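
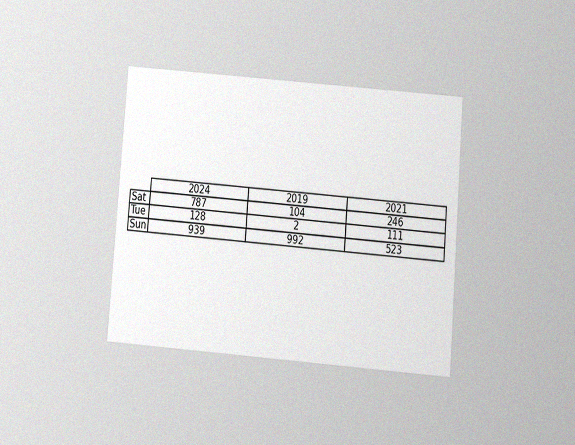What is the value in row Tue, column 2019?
2

The chart is tilted about 5° clockwise and viewed slightly from below, with some photo noise. The (Tue, 2019) cell reads 2.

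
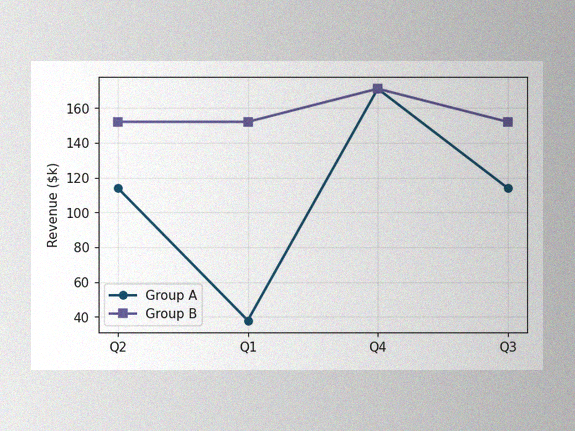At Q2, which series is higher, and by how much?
Group B, by $38k

The image has some photo noise and uneven lighting. At Q2, Group B sits above the other line by $38k.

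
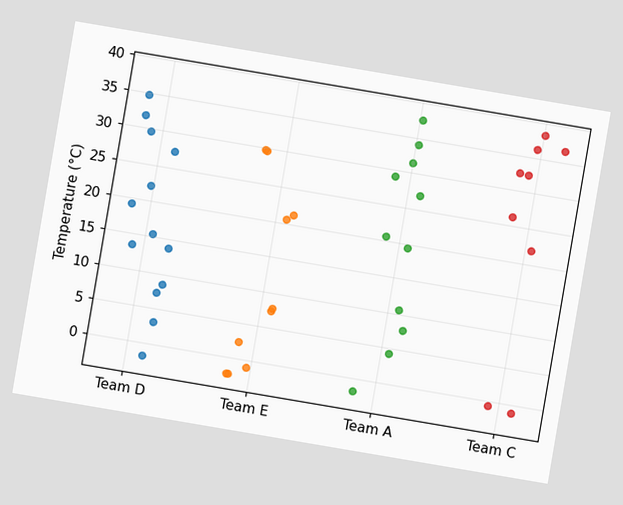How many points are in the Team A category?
11

The chart is tilted about 10° clockwise. Counting the markers in the Team A column gives 11.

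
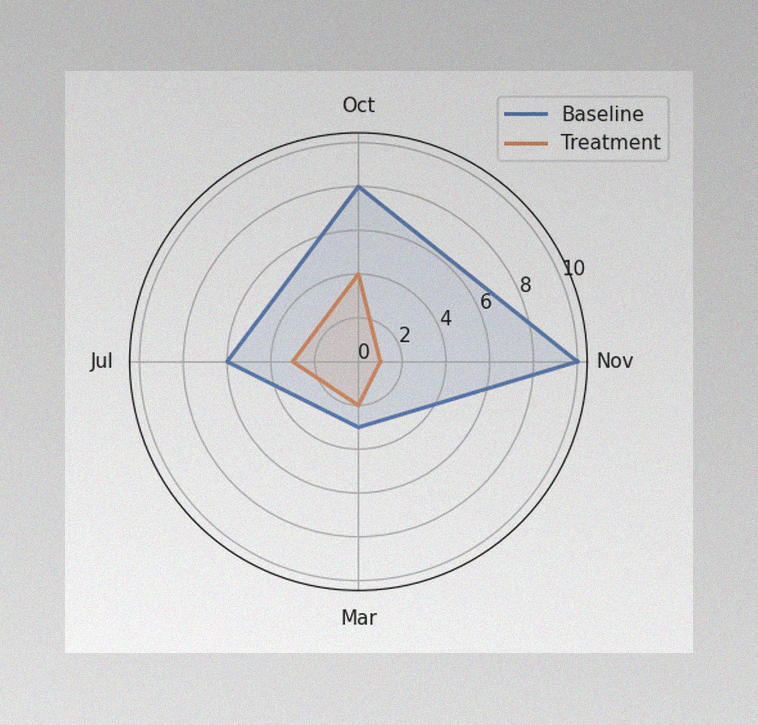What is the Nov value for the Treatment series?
1

The image has some photo noise and uneven lighting. On the Nov axis, Treatment reaches 1.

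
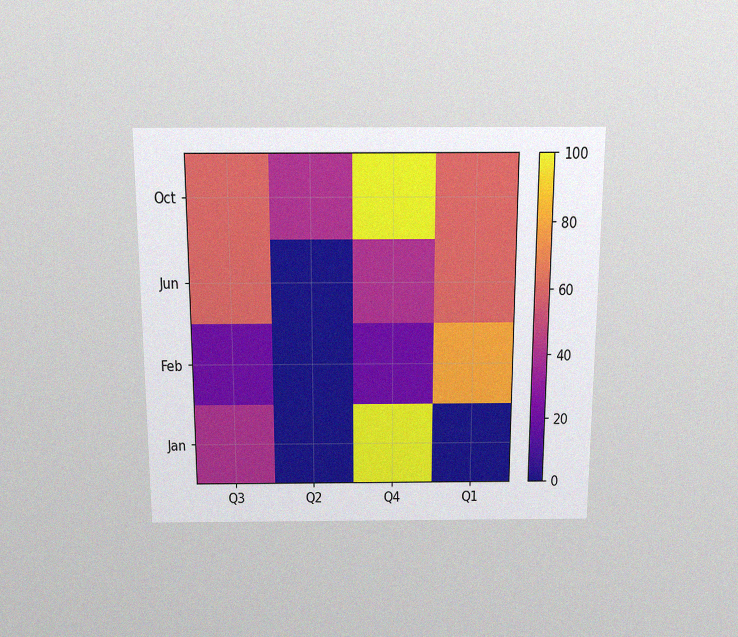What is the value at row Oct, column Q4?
The chart is viewed slightly from above, with some photo noise. Matching cell (Oct, Q4) against the colorbar gives 100.

100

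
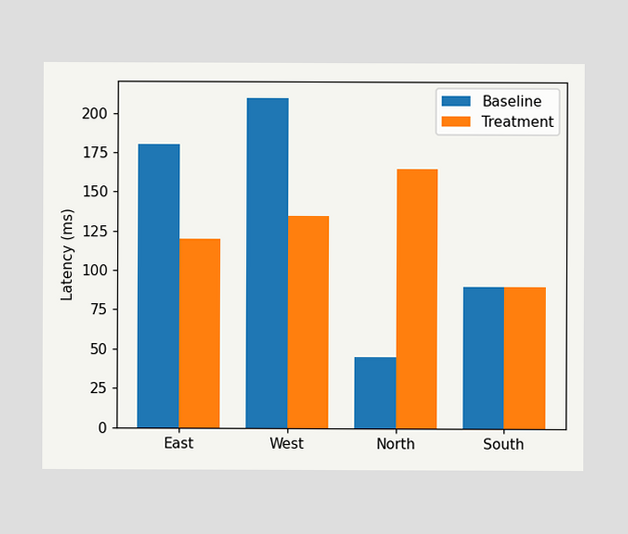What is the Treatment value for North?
The Treatment bar at North reaches 165ms on the y-axis.

165ms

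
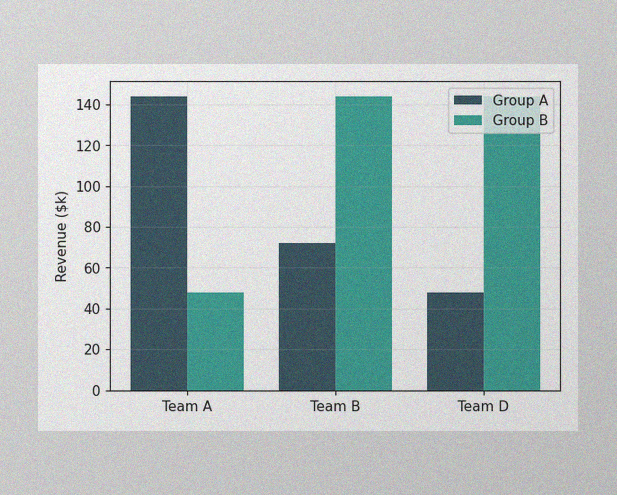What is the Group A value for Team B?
$72k

The image has some photo noise and uneven lighting. The Group A bar at Team B reaches $72k on the y-axis.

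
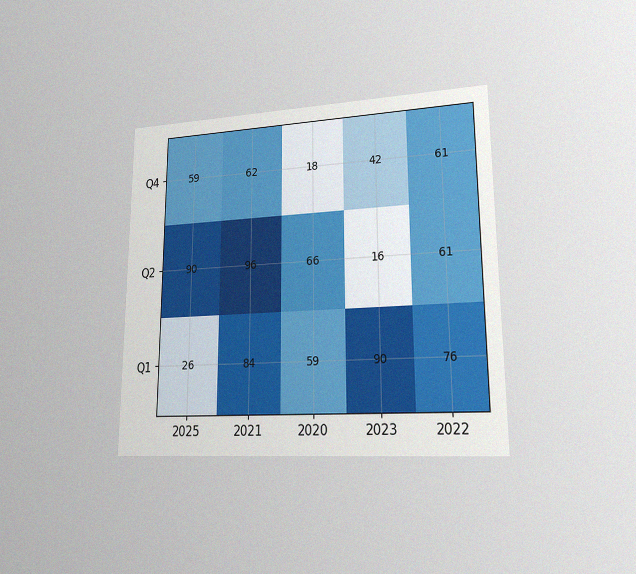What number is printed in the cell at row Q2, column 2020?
The chart is viewed at a slight angle, with some photo noise. The (Q2, 2020) cell reads 66.

66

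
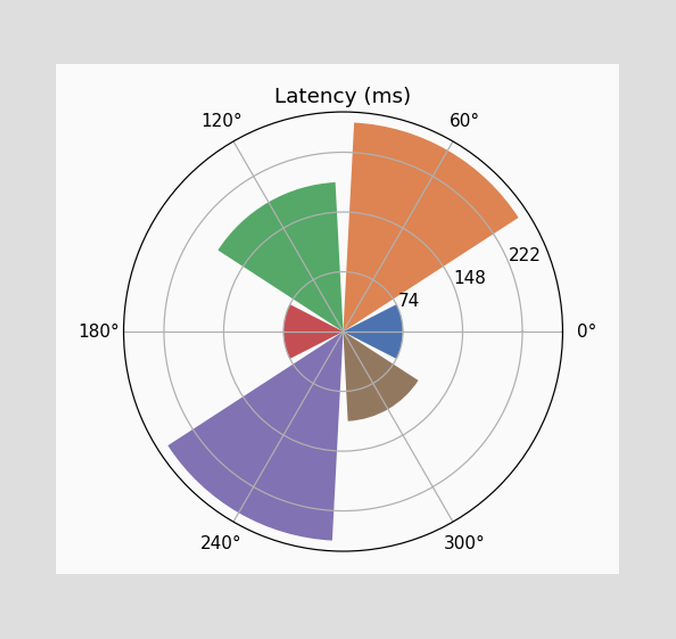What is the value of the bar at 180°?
The bar at 180° reaches 74ms on the radial axis.

74ms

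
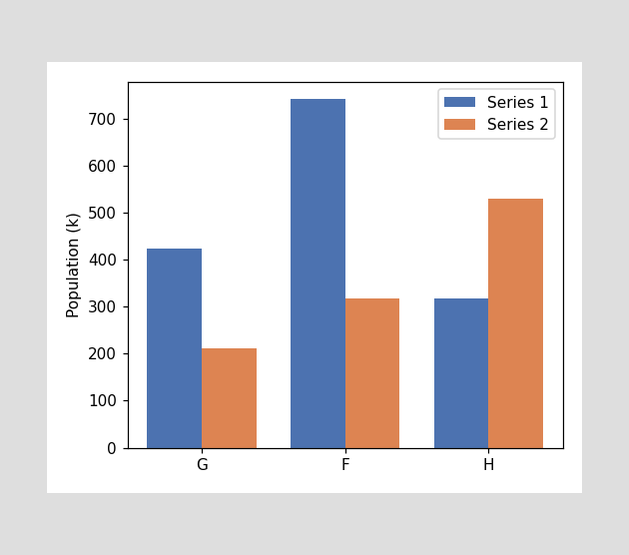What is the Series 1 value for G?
424k

The Series 1 bar at G reaches 424k on the y-axis.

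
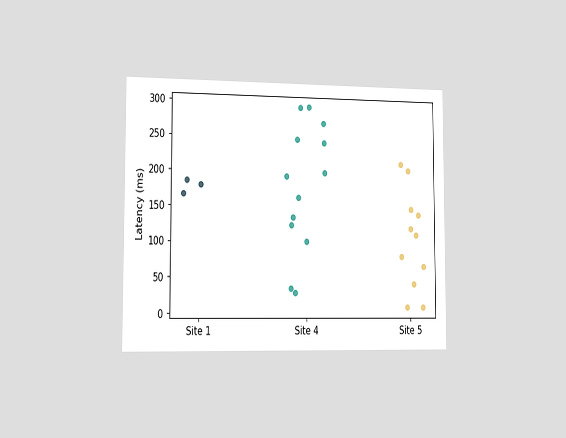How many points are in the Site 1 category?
3

The chart is viewed slightly from the left. Counting the markers in the Site 1 column gives 3.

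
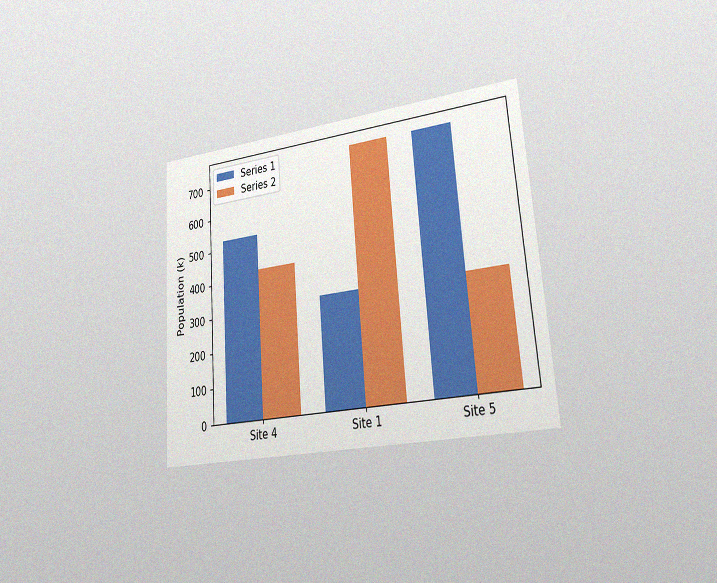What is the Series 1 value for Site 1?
318k

The chart is tilted about 4° counter-clockwise and viewed slightly from the right, with some photo noise. The Series 1 bar at Site 1 reaches 318k on the y-axis.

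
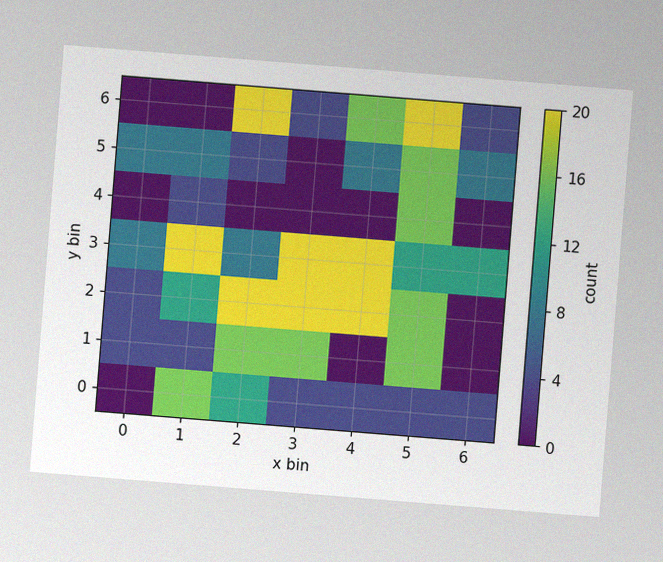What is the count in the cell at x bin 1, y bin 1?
4

The chart is tilted about 5° clockwise, with some photo noise. Matching the cell (1, 1) against the colorbar gives 4.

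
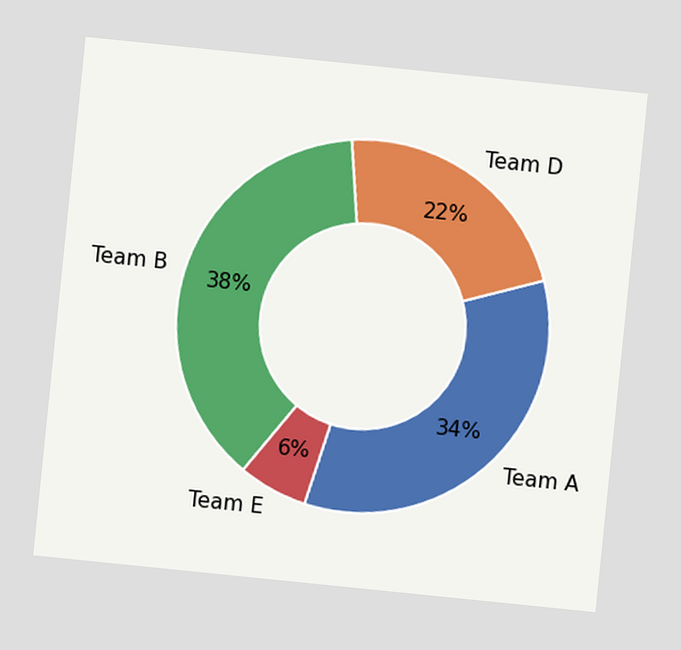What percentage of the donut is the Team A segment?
The chart is tilted about 6° clockwise. The Team A segment takes up 34% of the ring.

34%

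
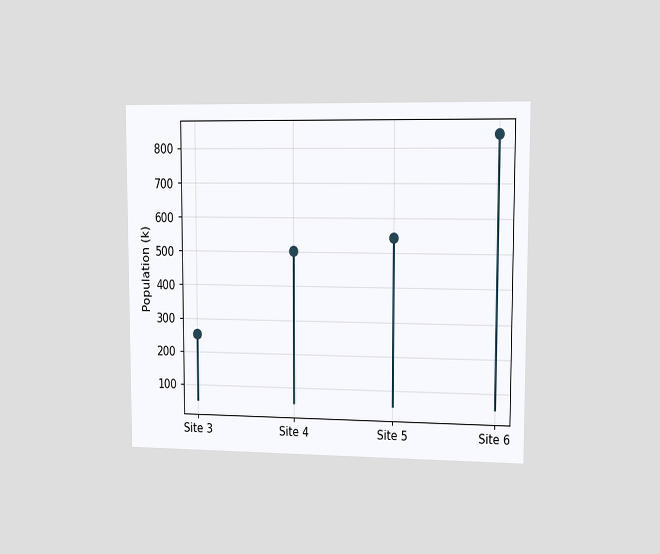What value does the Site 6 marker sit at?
The chart is viewed slightly from the right. The Site 6 marker sits at 840k.

840k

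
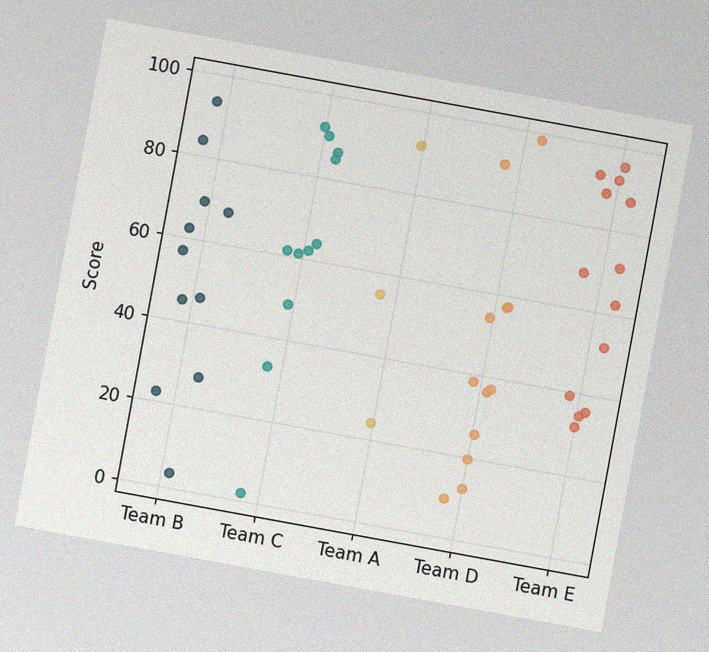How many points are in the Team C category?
The chart is tilted about 10° clockwise, with some photo noise. Counting the markers in the Team C column gives 11.

11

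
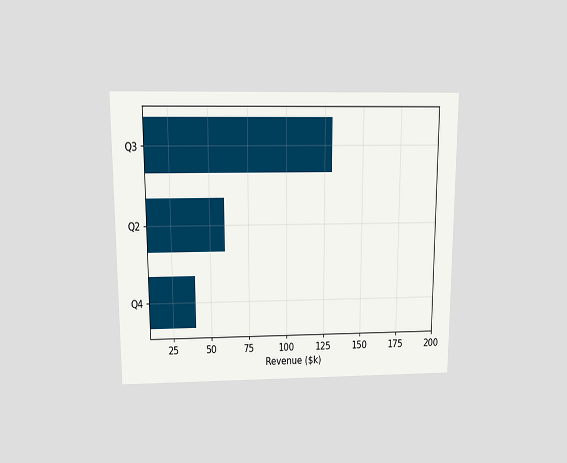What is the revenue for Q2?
The chart is viewed slightly from above. Reading along the chart's x-axis, the Q2 bar reaches $60k.

$60k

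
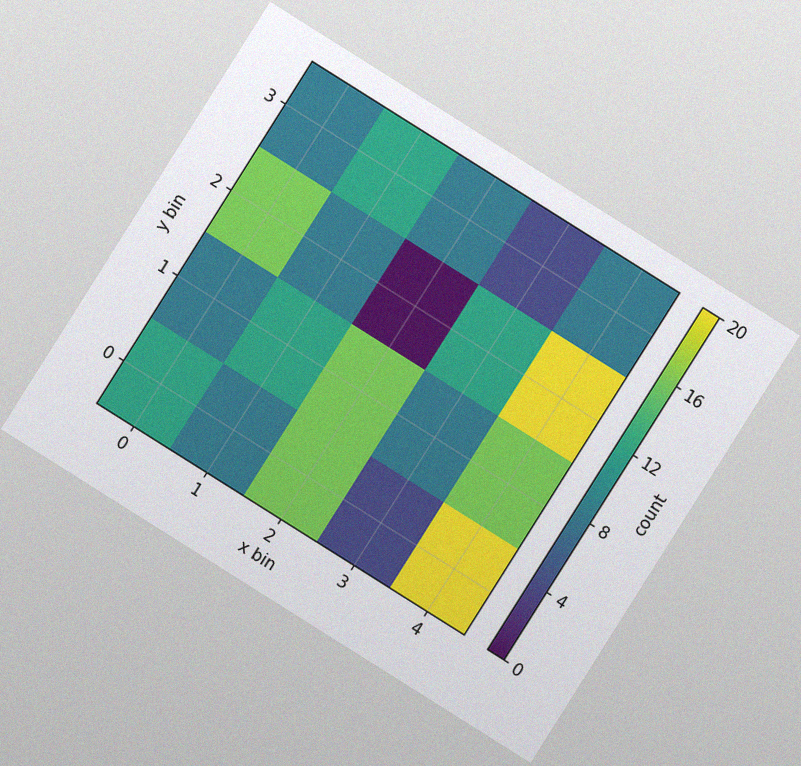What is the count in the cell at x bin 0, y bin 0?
The chart is tilted about 32° clockwise, with some photo noise. Matching the cell (0, 0) against the colorbar gives 12.

12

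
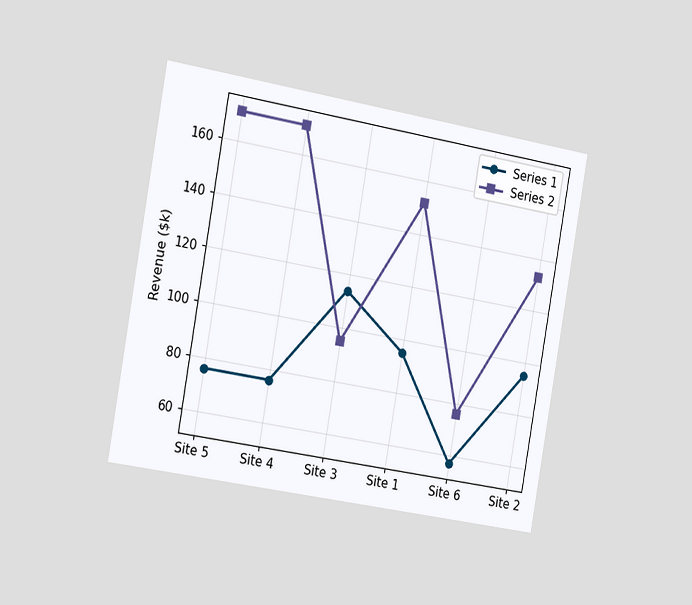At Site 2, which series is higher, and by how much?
Series 2, by $38k

The chart is tilted about 10° clockwise and viewed slightly from the left. At Site 2, Series 2 sits above the other line by $38k.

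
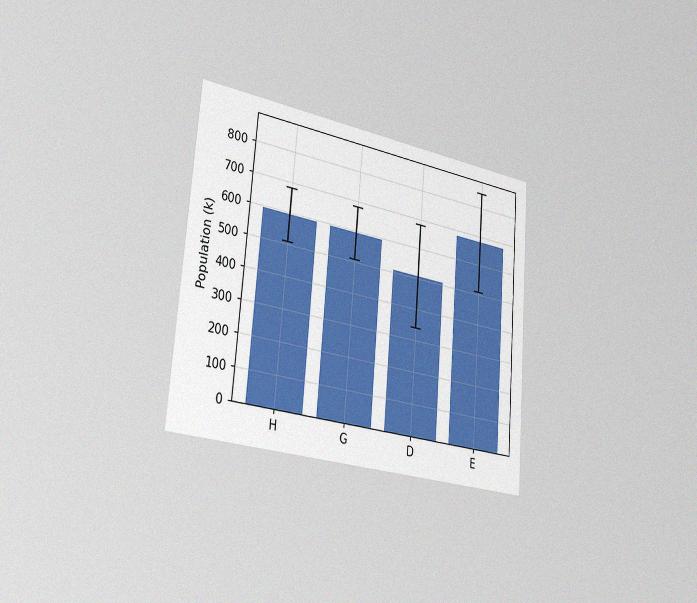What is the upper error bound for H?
The chart is tilted about 5° clockwise and viewed slightly from the left, with some photo noise. The H bar's upper whisker reaches 680k.

680k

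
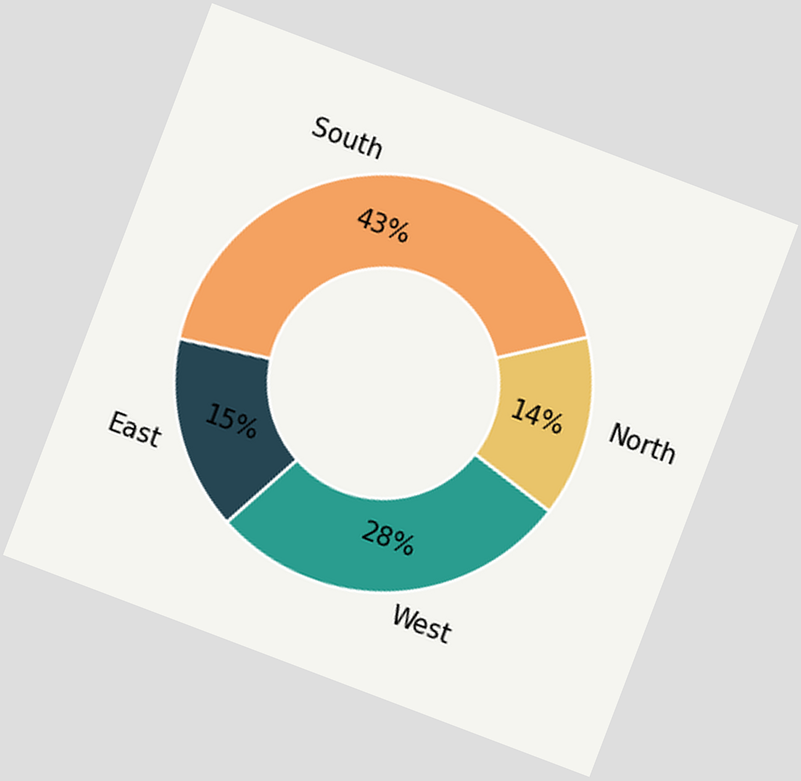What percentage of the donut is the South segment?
The chart is tilted about 21° clockwise. The South segment takes up 43% of the ring.

43%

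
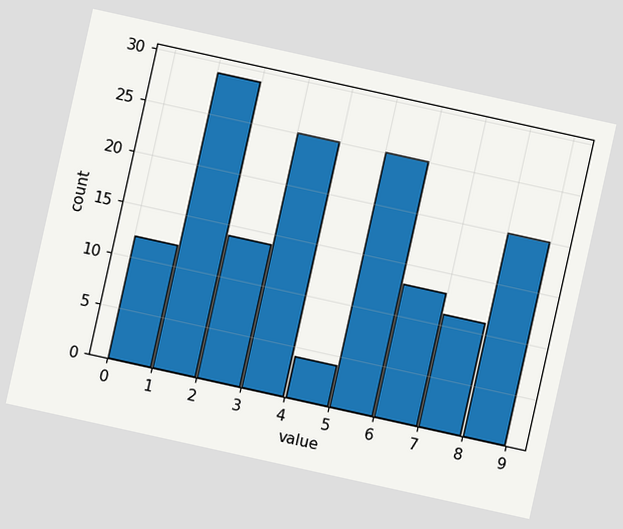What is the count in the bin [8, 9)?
The chart is tilted about 12° clockwise. The [8, 9) bin has height 20.

20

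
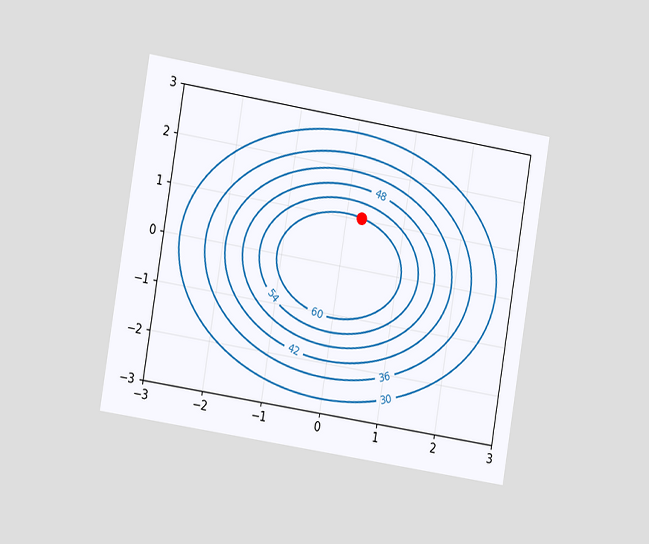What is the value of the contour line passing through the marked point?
60

The chart is tilted about 9° clockwise and viewed slightly from the left. The marked point sits on the contour labelled 60.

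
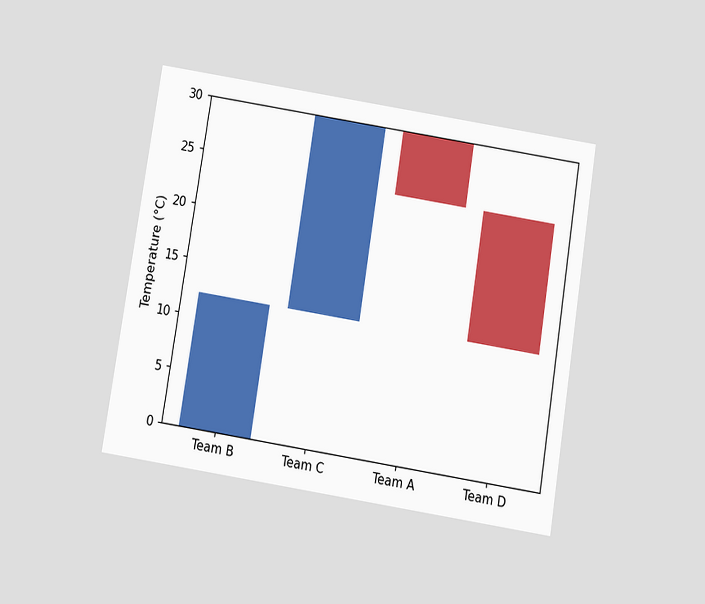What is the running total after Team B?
The chart is tilted about 9° clockwise and viewed slightly from below. After Team B the running total reaches 12°C.

12°C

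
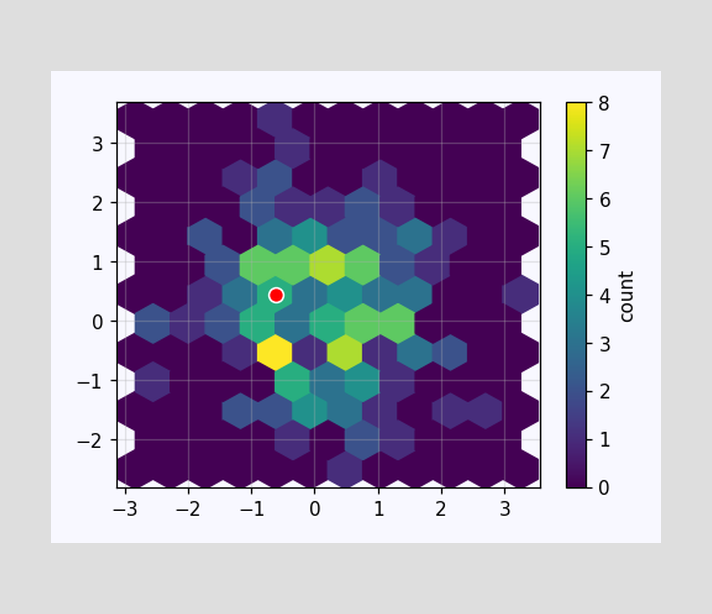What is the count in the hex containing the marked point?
The marked hex reads 5 on the colorbar.

5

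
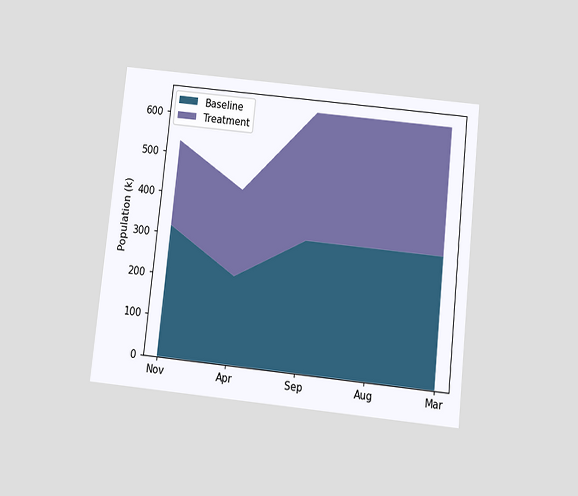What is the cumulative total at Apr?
424k

The chart is tilted about 6° clockwise and viewed slightly from below. The stacked total at Apr reaches 424k.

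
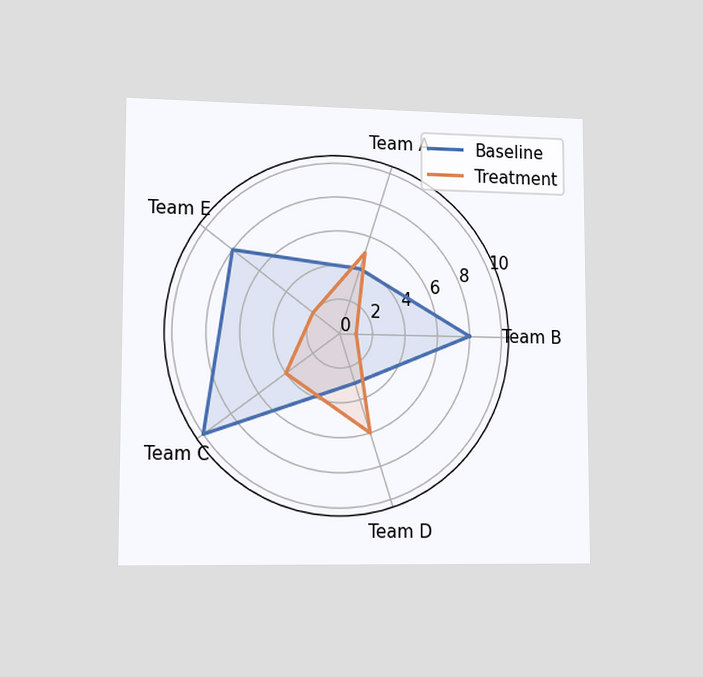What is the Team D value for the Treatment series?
6

The chart is viewed slightly from the left. On the Team D axis, Treatment reaches 6.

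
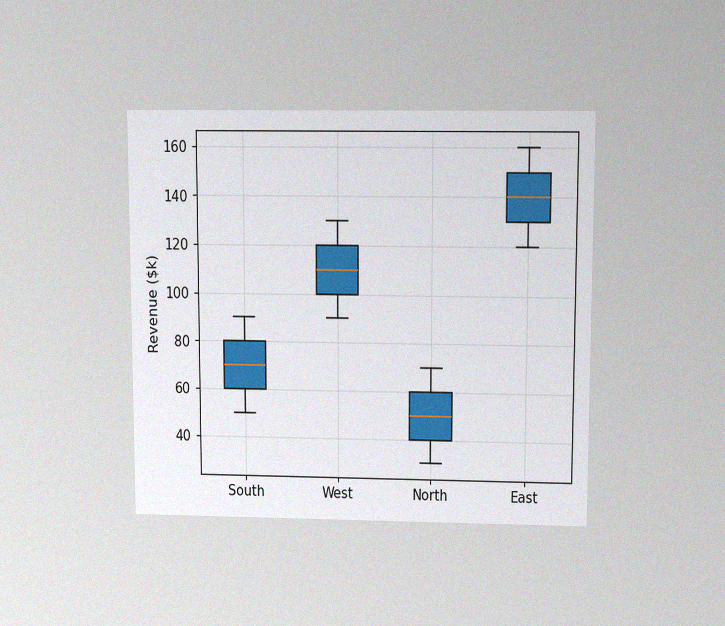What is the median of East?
$140k

The chart is viewed slightly from above, with some photo noise. The median line in the East box sits at $140k.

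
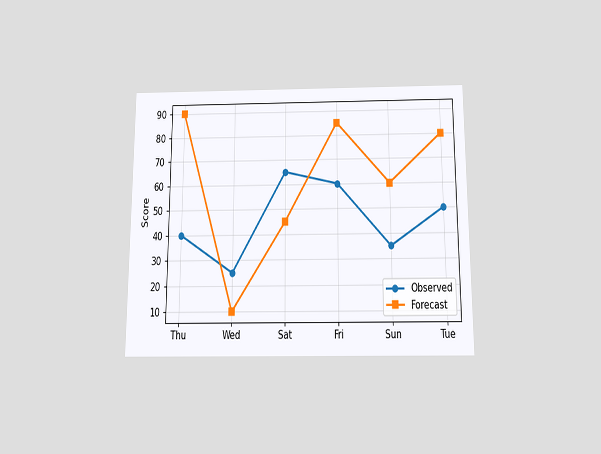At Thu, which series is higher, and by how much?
The chart is viewed slightly from below. At Thu, Forecast sits above the other line by 50.

Forecast, by 50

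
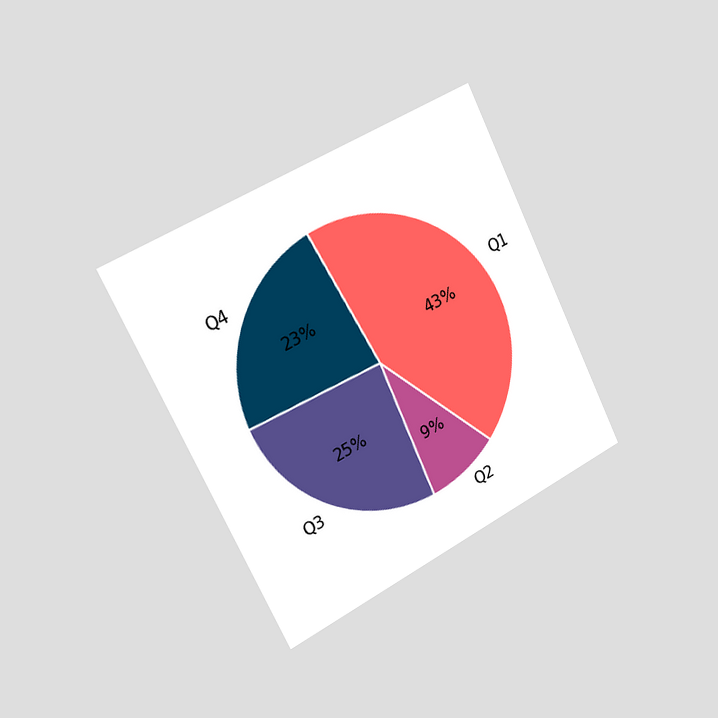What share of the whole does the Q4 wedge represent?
23%

The chart is tilted about 26° counter-clockwise and viewed slightly from the left. The Q4 slice takes up 23% of the pie.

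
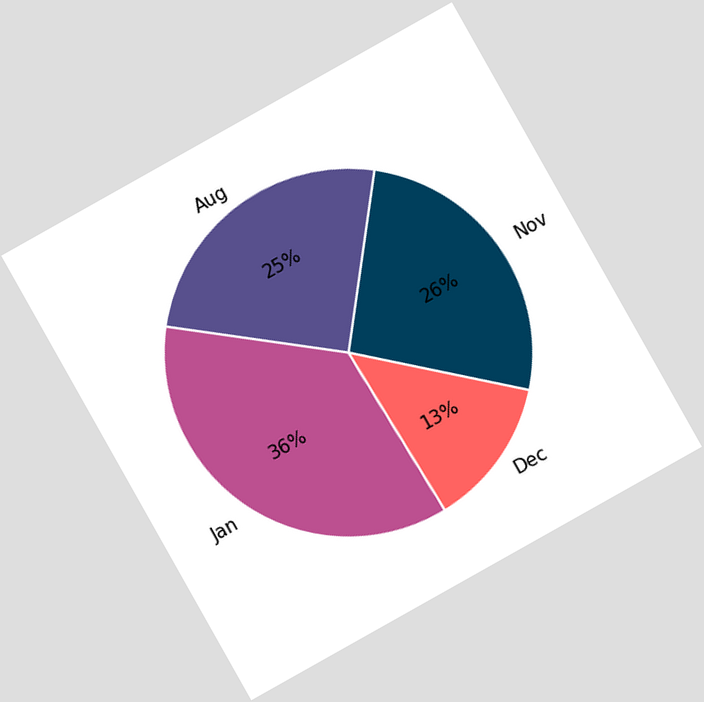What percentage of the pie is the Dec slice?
The chart is tilted about 29° counter-clockwise. The Dec slice takes up 13% of the pie.

13%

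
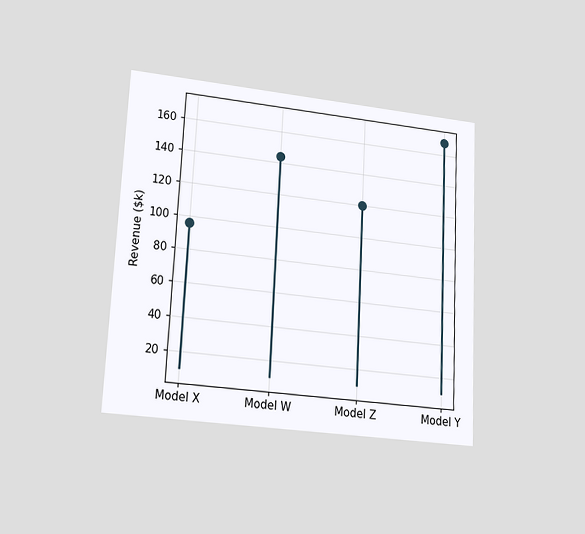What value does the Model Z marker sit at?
$120k

The chart is tilted about 3° clockwise and viewed at a slight angle. The Model Z marker sits at $120k.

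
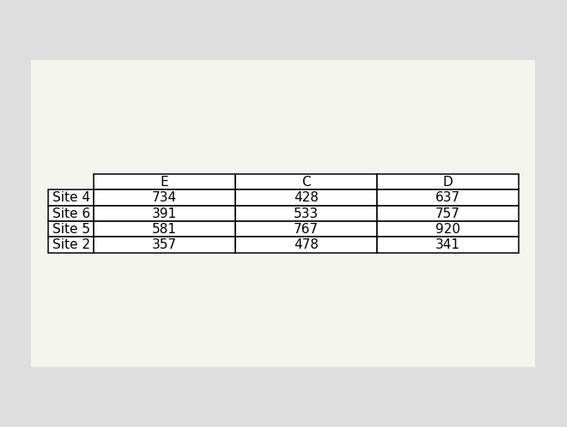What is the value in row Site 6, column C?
533

The (Site 6, C) cell reads 533.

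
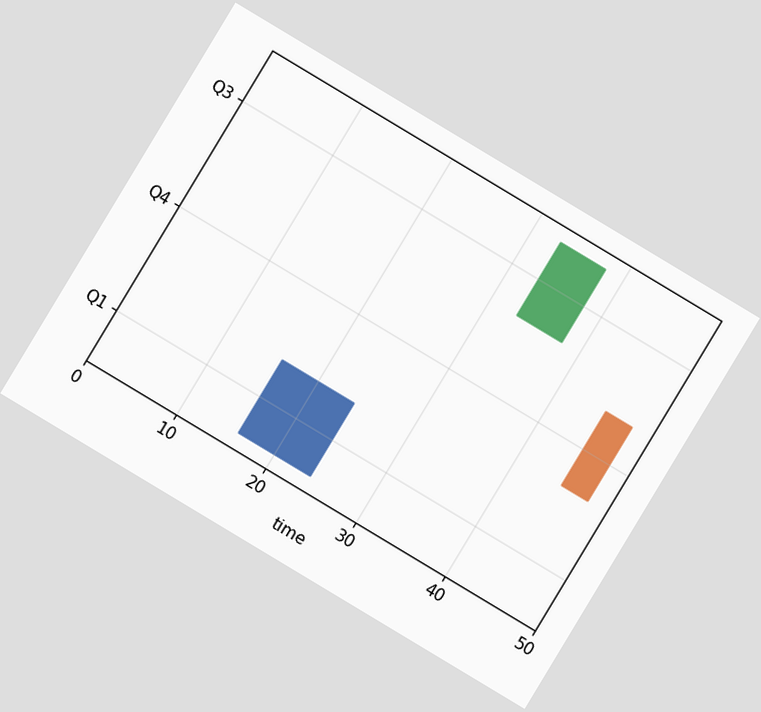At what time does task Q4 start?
45

The chart is tilted about 31° clockwise. The Q4 bar begins at t=45.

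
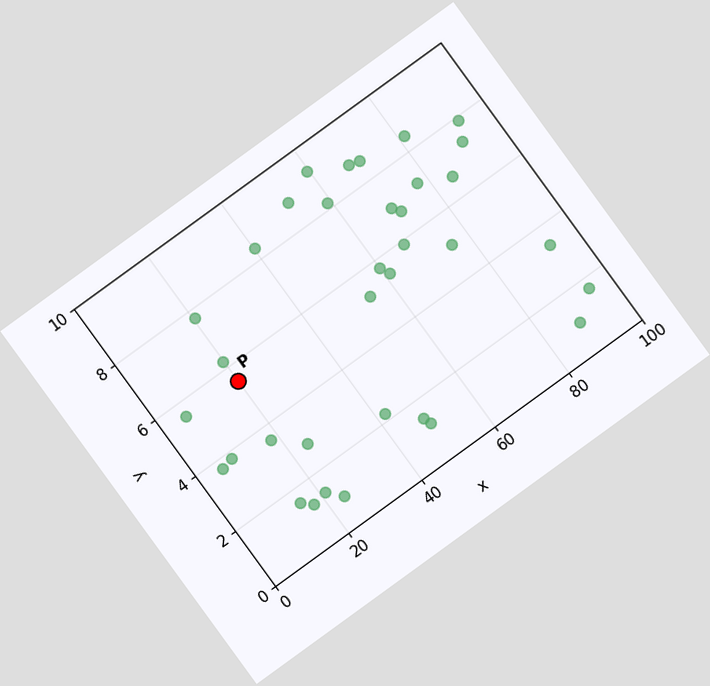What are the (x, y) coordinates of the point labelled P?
(20, 5.5)

The chart is tilted about 36° counter-clockwise. Following the gridlines from P to each axis, P sits at (20, 5.5).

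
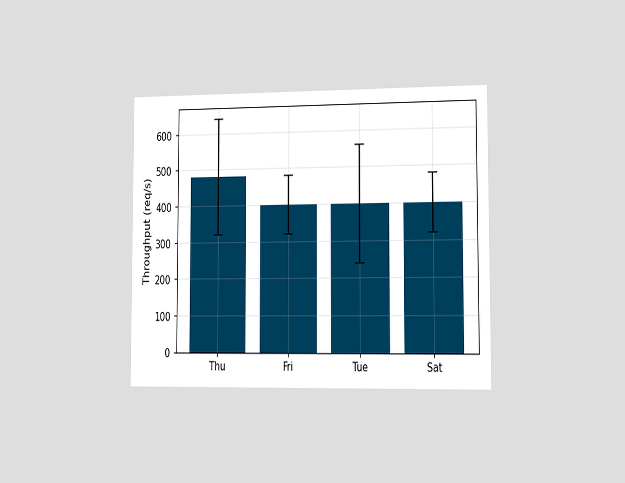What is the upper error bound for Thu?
The chart is viewed slightly from the right. The Thu bar's upper whisker reaches 640req/s.

640req/s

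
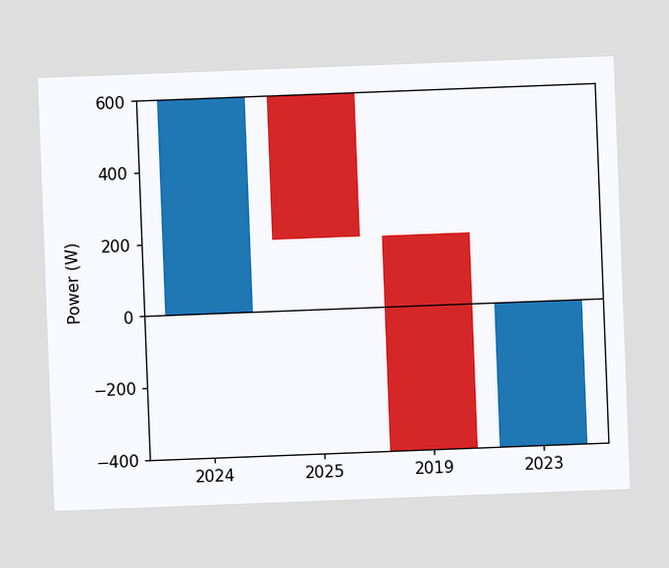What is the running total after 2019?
-400W

The chart is tilted about 2° counter-clockwise. After 2019 the running total reaches -400W.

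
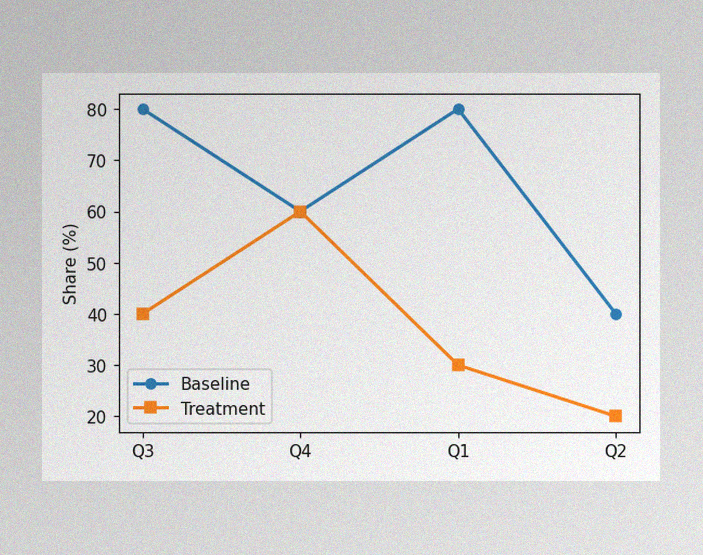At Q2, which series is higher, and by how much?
The image has some photo noise and uneven lighting. At Q2, Baseline sits above the other line by 20%.

Baseline, by 20%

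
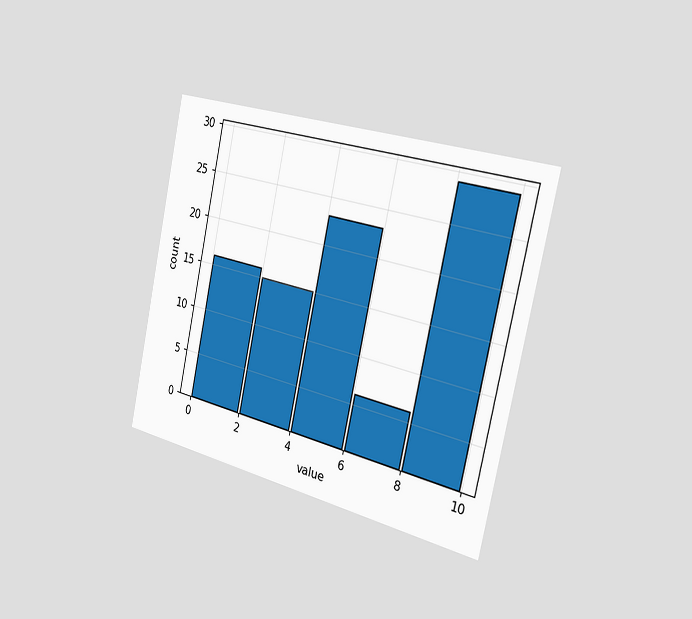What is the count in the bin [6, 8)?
6

The chart is tilted about 12° clockwise and viewed slightly from the right. The [6, 8) bin has height 6.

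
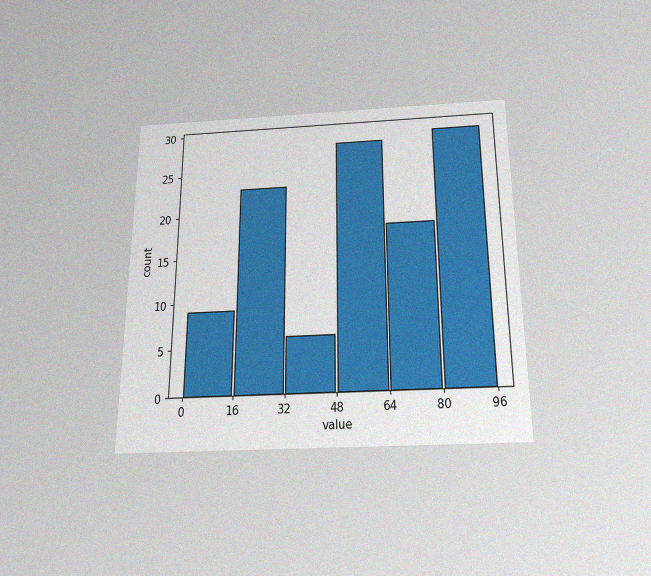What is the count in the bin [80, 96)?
29

The chart is viewed slightly from below, with some photo noise. The [80, 96) bin has height 29.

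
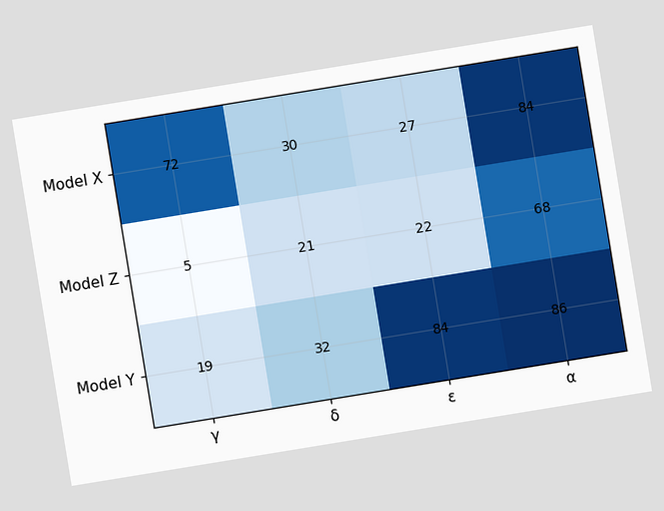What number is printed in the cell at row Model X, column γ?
The chart is tilted about 9° counter-clockwise. The (Model X, γ) cell reads 72.

72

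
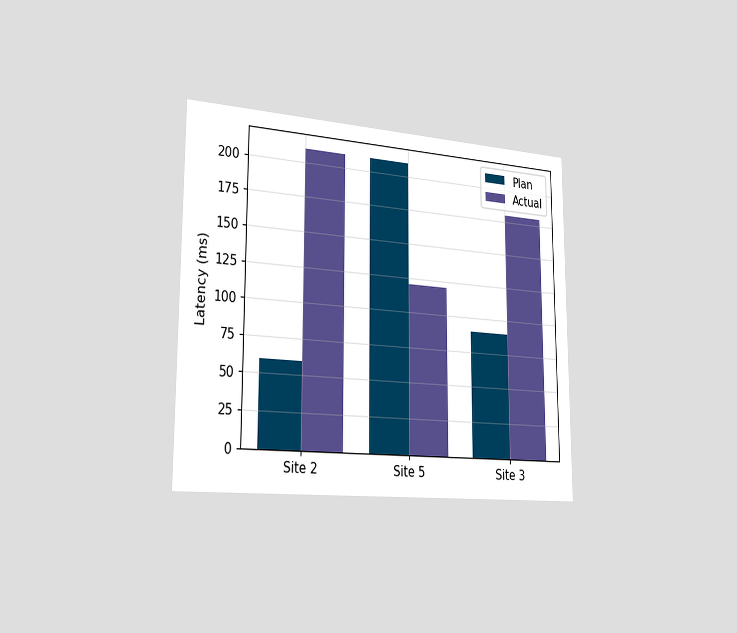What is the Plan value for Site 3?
The chart is viewed slightly from the left. The Plan bar at Site 3 reaches 90ms on the y-axis.

90ms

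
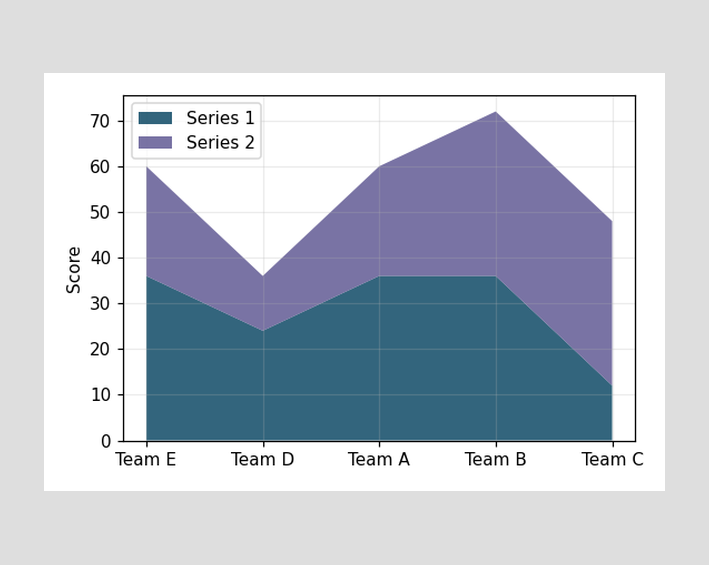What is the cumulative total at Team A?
60

The stacked total at Team A reaches 60.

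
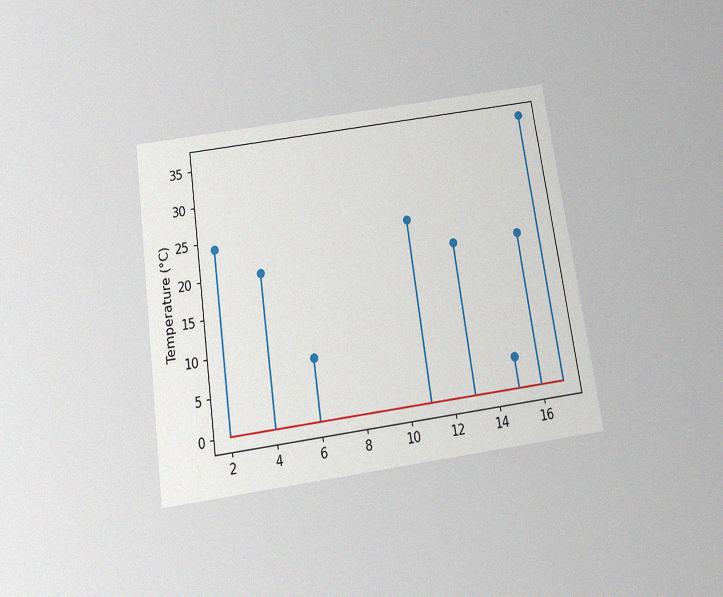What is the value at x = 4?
The chart is tilted about 8° counter-clockwise and viewed slightly from below, with some photo noise. The stem at x=4 reaches 20°C.

20°C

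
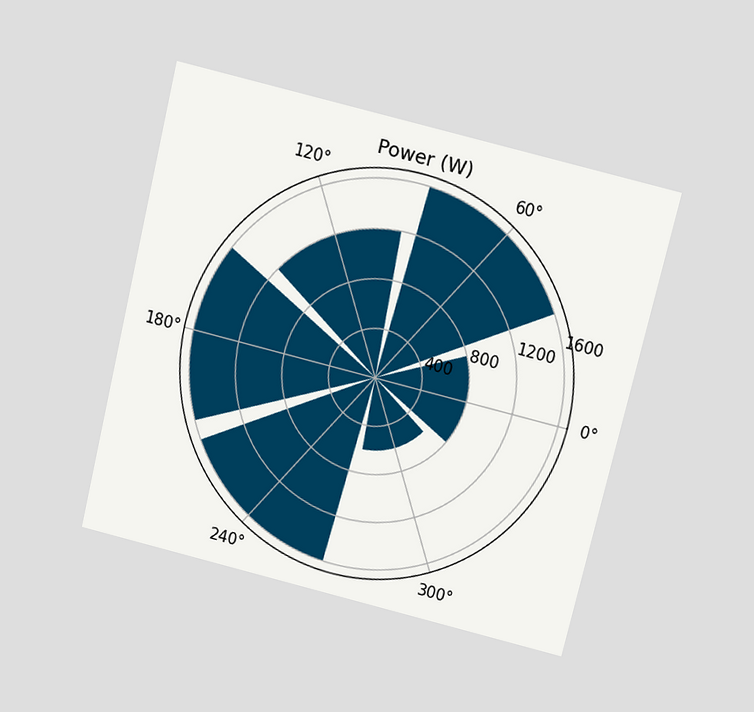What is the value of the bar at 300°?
600W

The chart is tilted about 14° clockwise and viewed slightly from above. The bar at 300° reaches 600W on the radial axis.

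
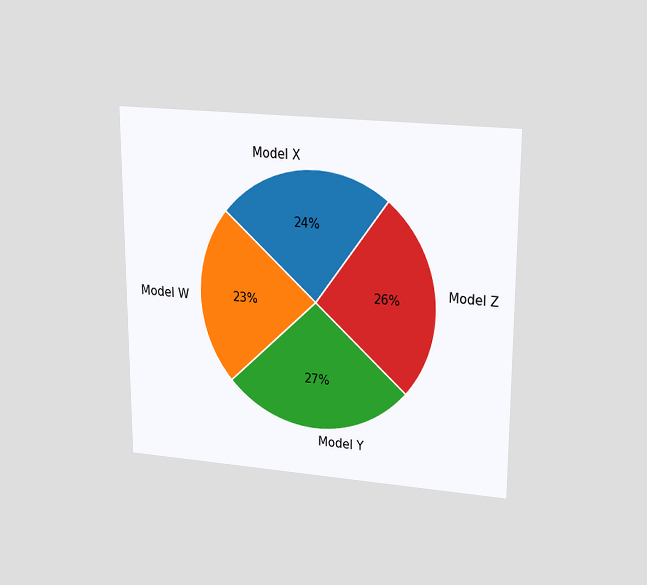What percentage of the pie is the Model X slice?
The chart is viewed slightly from above. The Model X slice takes up 24% of the pie.

24%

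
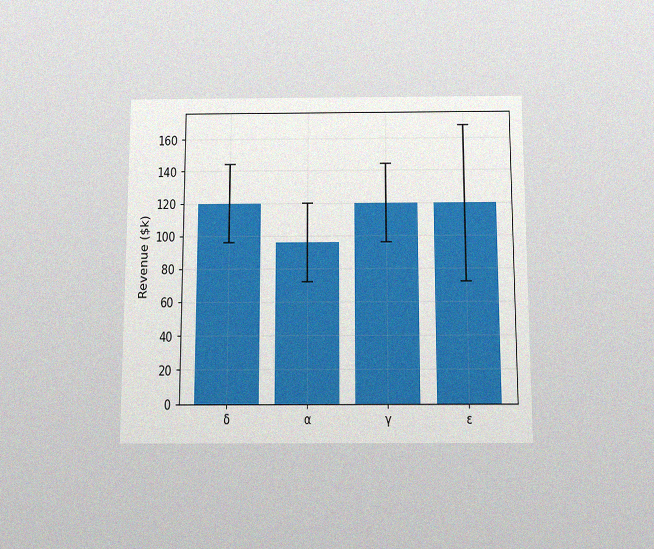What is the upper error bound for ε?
The chart is viewed slightly from below, with some photo noise. The ε bar's upper whisker reaches $168k.

$168k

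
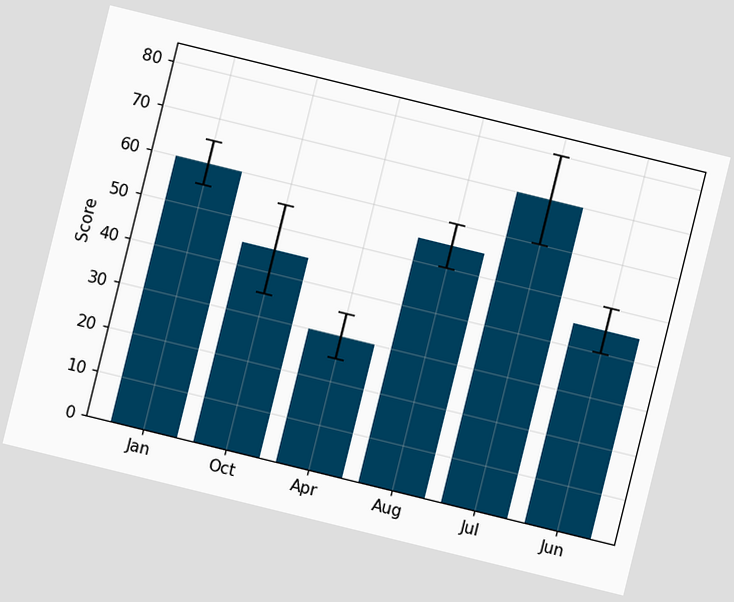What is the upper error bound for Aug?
The chart is tilted about 14° clockwise. The Aug bar's upper whisker reaches 60.

60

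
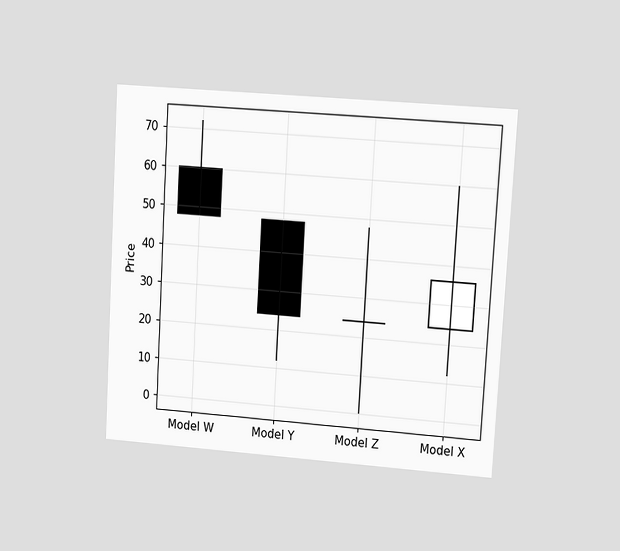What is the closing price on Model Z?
24

The chart is tilted about 3° clockwise and viewed at a slight angle. The Model Z candle closes at 24.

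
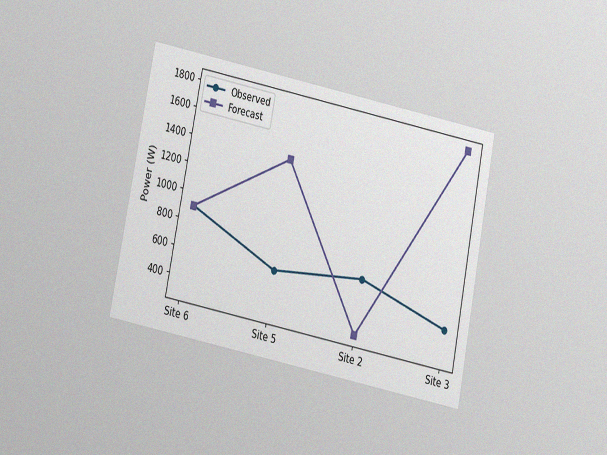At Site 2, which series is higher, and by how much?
The chart is tilted about 11° clockwise and viewed at a slight angle, with some photo noise. At Site 2, Observed sits above the other line by 400W.

Observed, by 400W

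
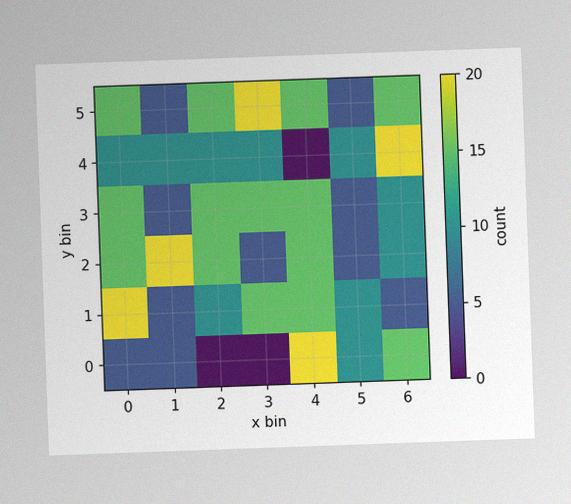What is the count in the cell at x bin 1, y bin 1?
5

The chart is tilted about 2° counter-clockwise, with some photo noise. Matching the cell (1, 1) against the colorbar gives 5.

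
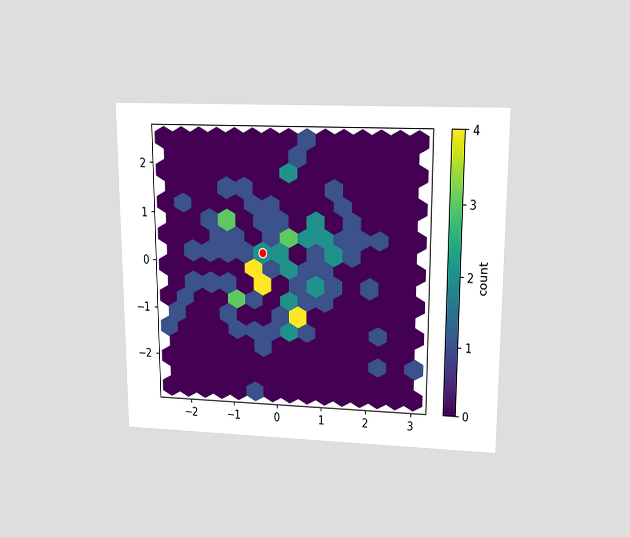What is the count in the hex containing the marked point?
The chart is viewed slightly from above. The marked hex reads 2 on the colorbar.

2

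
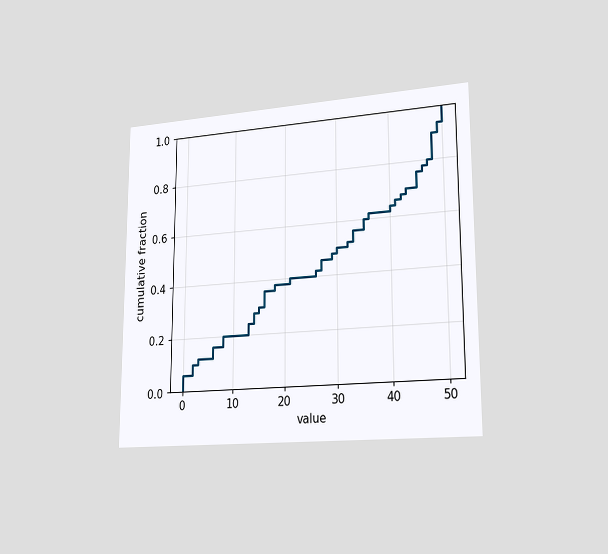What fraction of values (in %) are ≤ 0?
The chart is viewed slightly from the right. At x=0 the ECDF step is at 6%.

6%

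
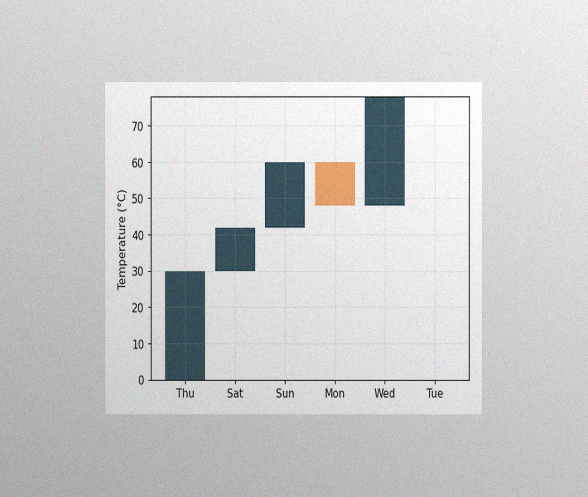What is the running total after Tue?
The chart is viewed at a slight angle, with some photo noise. After Tue the running total reaches 78°C.

78°C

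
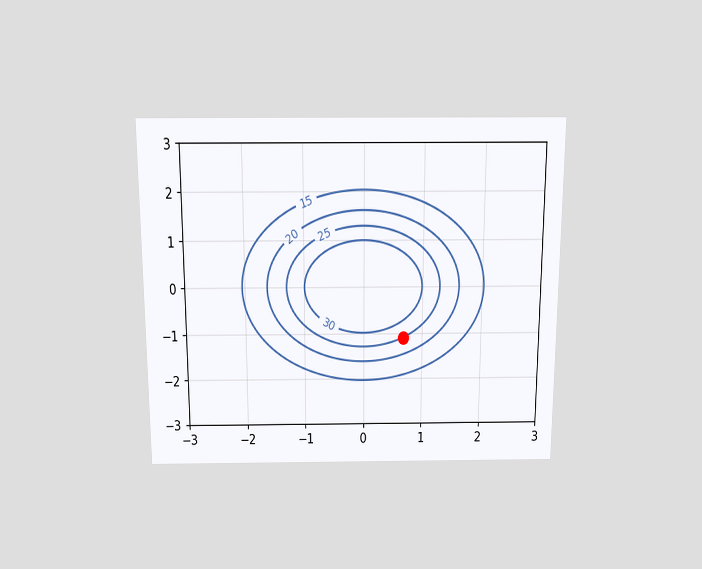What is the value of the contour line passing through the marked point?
The chart is viewed slightly from above. The marked point sits on the contour labelled 25.

25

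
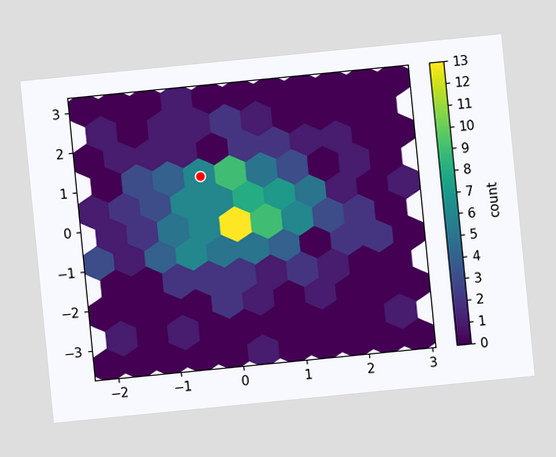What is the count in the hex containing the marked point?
6

The chart is tilted about 6° counter-clockwise. The marked hex reads 6 on the colorbar.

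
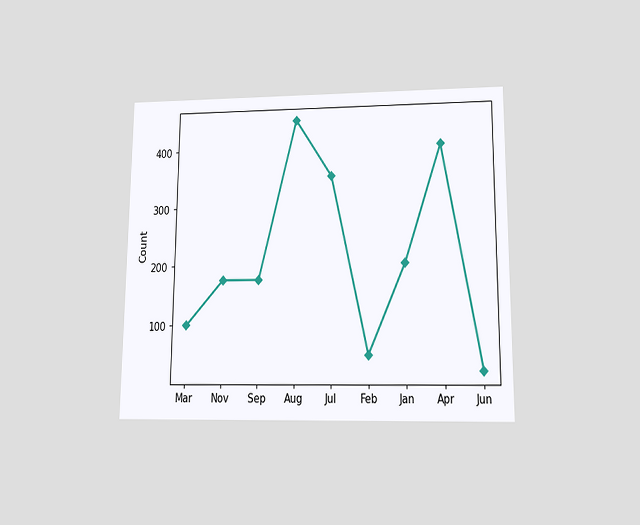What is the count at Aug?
450

The chart is viewed slightly from below. At Aug, the line is at 450.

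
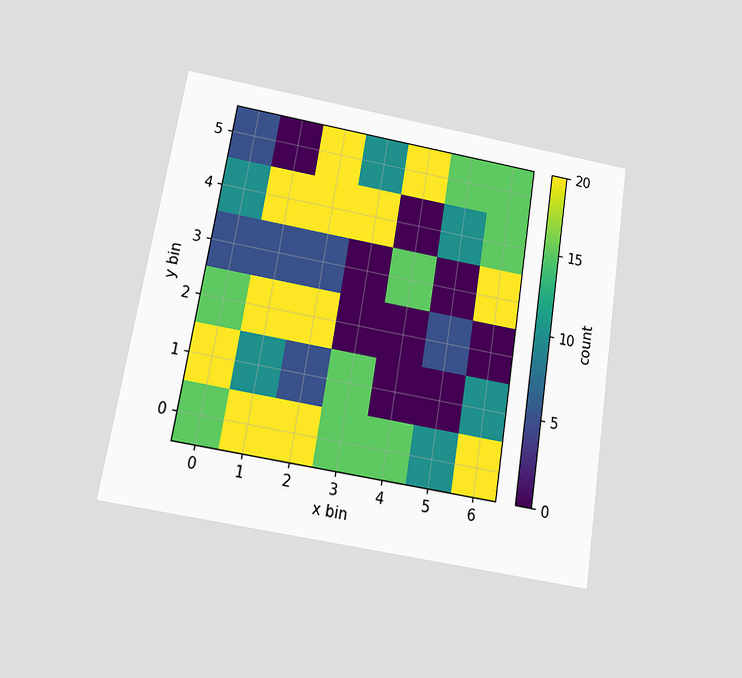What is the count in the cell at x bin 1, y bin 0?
The chart is tilted about 9° clockwise and viewed slightly from below. Matching the cell (1, 0) against the colorbar gives 20.

20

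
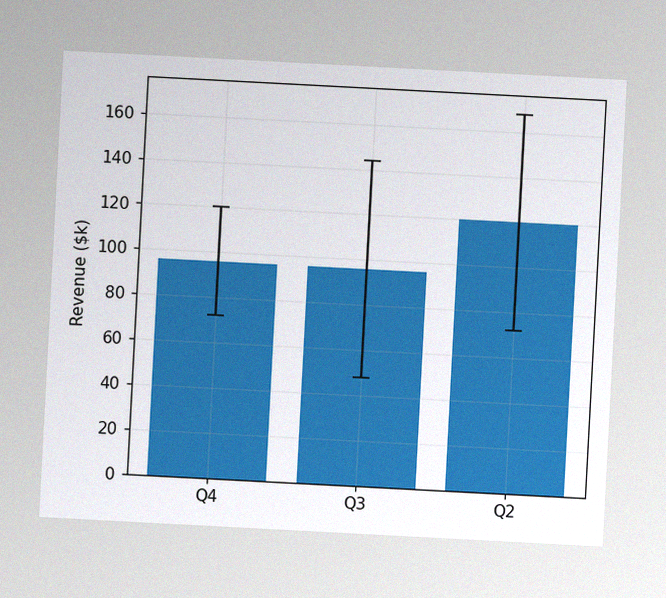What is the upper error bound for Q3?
$144k

The chart is tilted about 3° clockwise, with some photo noise. The Q3 bar's upper whisker reaches $144k.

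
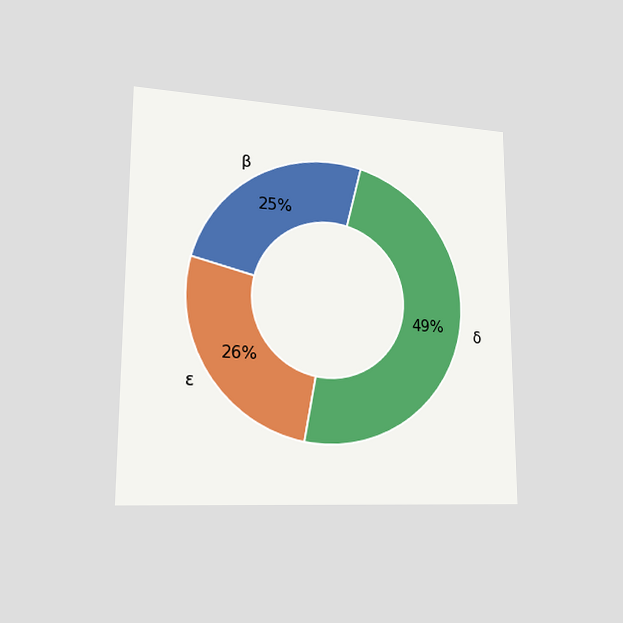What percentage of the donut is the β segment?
25%

The chart is viewed slightly from the left. The β segment takes up 25% of the ring.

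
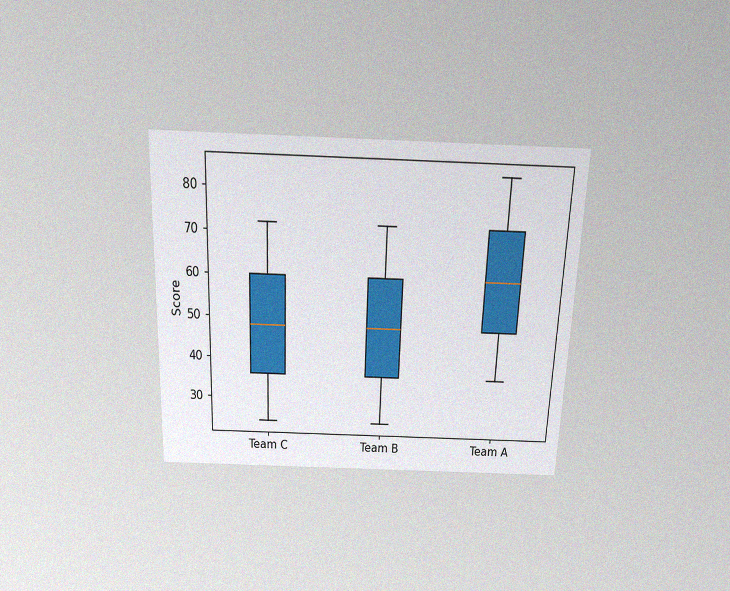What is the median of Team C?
The chart is tilted about 2° clockwise and viewed slightly from above, with some photo noise. The median line in the Team C box sits at 48.

48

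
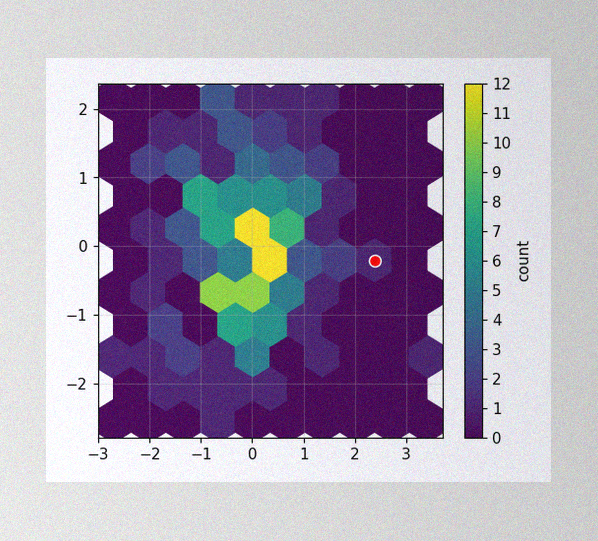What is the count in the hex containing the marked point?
1

The image has some photo noise and uneven lighting. The marked hex reads 1 on the colorbar.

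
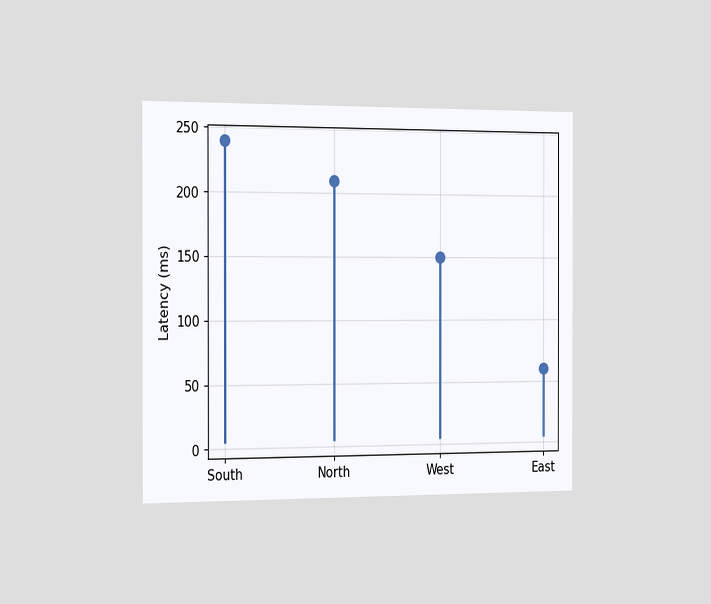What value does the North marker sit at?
210ms

The chart is viewed slightly from the left. The North marker sits at 210ms.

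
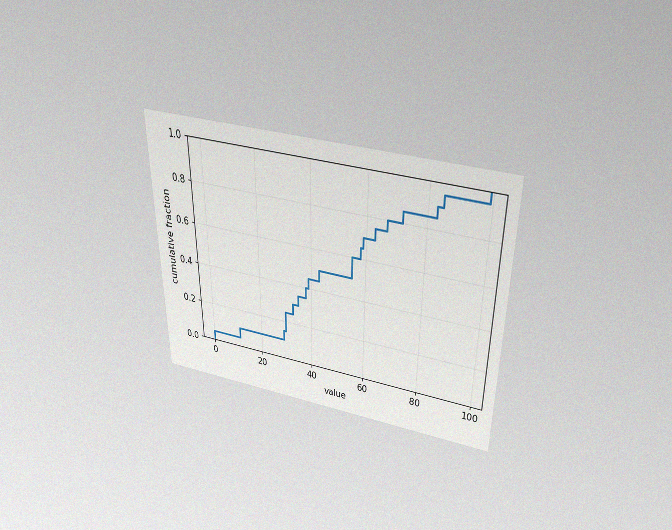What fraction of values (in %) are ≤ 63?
75%

The chart is viewed slightly from above, with some photo noise. At x=63 the ECDF step is at 75%.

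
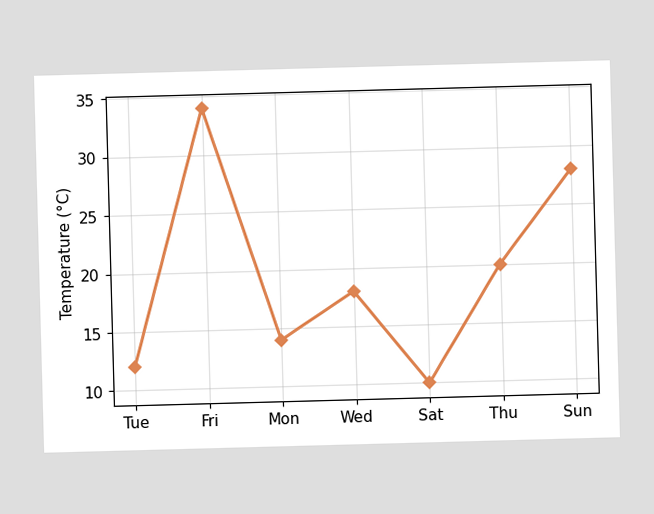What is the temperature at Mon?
14°C

At Mon, the line is at 14°C.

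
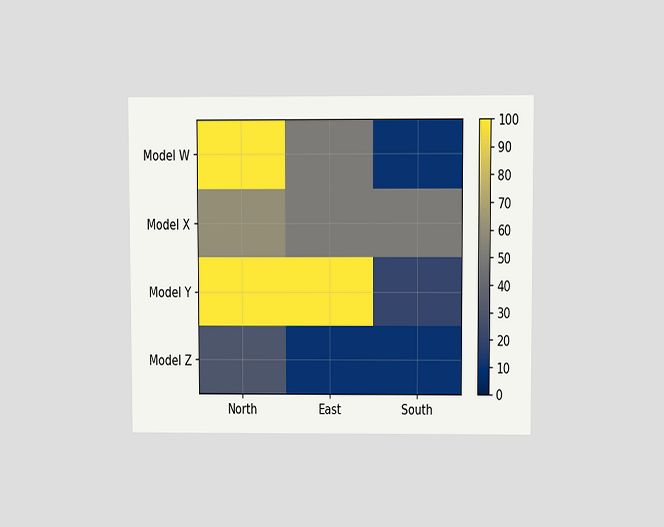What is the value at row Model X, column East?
The chart is viewed at a slight angle. Matching cell (Model X, East) against the colorbar gives 50.

50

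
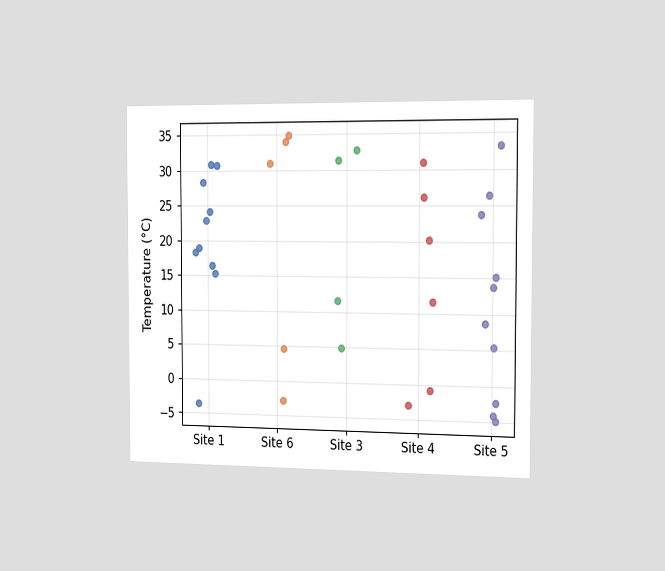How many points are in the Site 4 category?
6

The chart is viewed slightly from the right. Counting the markers in the Site 4 column gives 6.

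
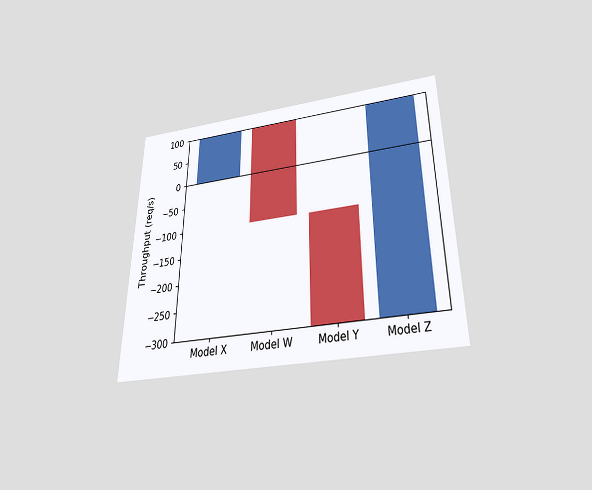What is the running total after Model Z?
100req/s

The chart is viewed slightly from below. After Model Z the running total reaches 100req/s.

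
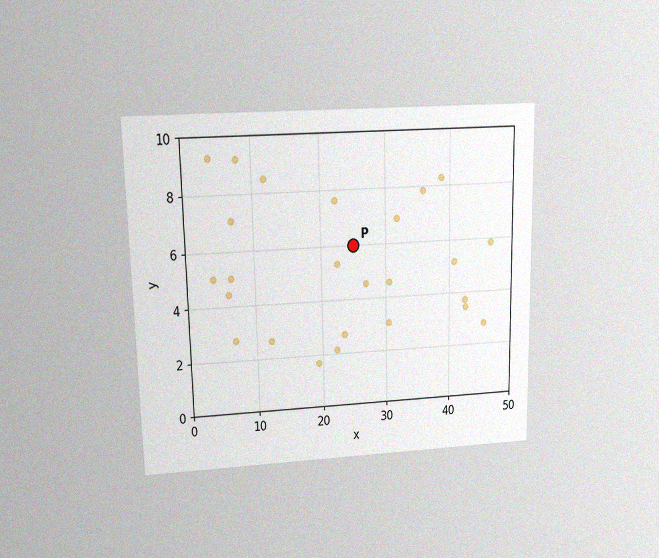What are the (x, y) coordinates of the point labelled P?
The chart is viewed at a slight angle, with some photo noise. Following the gridlines from P to each axis, P sits at (25, 6).

(25, 6)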